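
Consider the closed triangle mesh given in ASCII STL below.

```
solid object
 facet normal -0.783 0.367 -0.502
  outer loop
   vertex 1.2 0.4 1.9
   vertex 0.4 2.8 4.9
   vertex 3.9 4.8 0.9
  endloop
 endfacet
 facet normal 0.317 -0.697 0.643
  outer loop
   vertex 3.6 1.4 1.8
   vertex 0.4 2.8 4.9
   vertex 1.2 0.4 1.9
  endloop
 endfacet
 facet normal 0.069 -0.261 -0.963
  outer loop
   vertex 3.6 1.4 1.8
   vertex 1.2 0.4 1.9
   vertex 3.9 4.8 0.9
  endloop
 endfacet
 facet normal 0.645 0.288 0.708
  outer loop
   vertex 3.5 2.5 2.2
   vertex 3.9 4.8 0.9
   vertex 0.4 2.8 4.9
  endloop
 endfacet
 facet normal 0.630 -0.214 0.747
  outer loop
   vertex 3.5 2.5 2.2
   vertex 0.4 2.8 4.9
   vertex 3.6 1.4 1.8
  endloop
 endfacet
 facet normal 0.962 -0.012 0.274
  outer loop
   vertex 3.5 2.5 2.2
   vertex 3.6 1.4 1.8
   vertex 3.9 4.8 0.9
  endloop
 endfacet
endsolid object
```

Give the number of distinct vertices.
5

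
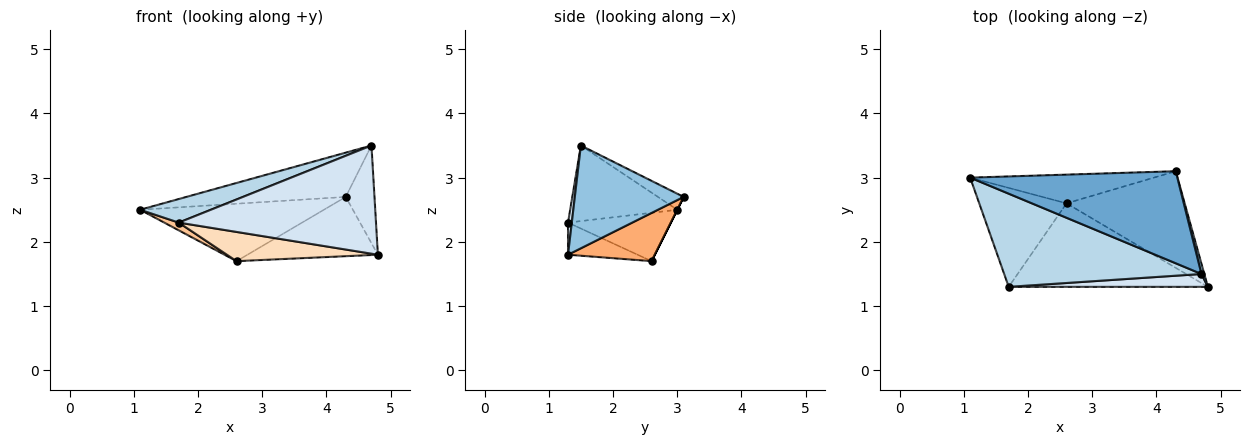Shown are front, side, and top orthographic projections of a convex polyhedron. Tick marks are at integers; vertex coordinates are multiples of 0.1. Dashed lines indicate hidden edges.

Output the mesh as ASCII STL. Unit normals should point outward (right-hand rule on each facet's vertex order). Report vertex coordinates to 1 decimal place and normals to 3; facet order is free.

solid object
 facet normal -0.070 0.432 0.899
  outer loop
   vertex 4.7 1.5 3.5
   vertex 4.3 3.1 2.7
   vertex 1.1 3.0 2.5
  endloop
 endfacet
 facet normal 0.967 0.255 0.027
  outer loop
   vertex 4.7 1.5 3.5
   vertex 4.8 1.3 1.8
   vertex 4.3 3.1 2.7
  endloop
 endfacet
 facet normal -0.348 -0.230 0.909
  outer loop
   vertex 1.7 1.3 2.3
   vertex 4.7 1.5 3.5
   vertex 1.1 3.0 2.5
  endloop
 endfacet
 facet normal 0.019 -0.993 0.118
  outer loop
   vertex 1.7 1.3 2.3
   vertex 4.8 1.3 1.8
   vertex 4.7 1.5 3.5
  endloop
 endfacet
 facet normal 0.000 0.894 -0.447
  outer loop
   vertex 2.6 2.6 1.7
   vertex 1.1 3.0 2.5
   vertex 4.3 3.1 2.7
  endloop
 endfacet
 facet normal 0.328 0.494 -0.805
  outer loop
   vertex 2.6 2.6 1.7
   vertex 4.3 3.1 2.7
   vertex 4.8 1.3 1.8
  endloop
 endfacet
 facet normal -0.484 -0.068 -0.873
  outer loop
   vertex 2.6 2.6 1.7
   vertex 1.7 1.3 2.3
   vertex 1.1 3.0 2.5
  endloop
 endfacet
 facet normal -0.151 -0.326 -0.933
  outer loop
   vertex 2.6 2.6 1.7
   vertex 4.8 1.3 1.8
   vertex 1.7 1.3 2.3
  endloop
 endfacet
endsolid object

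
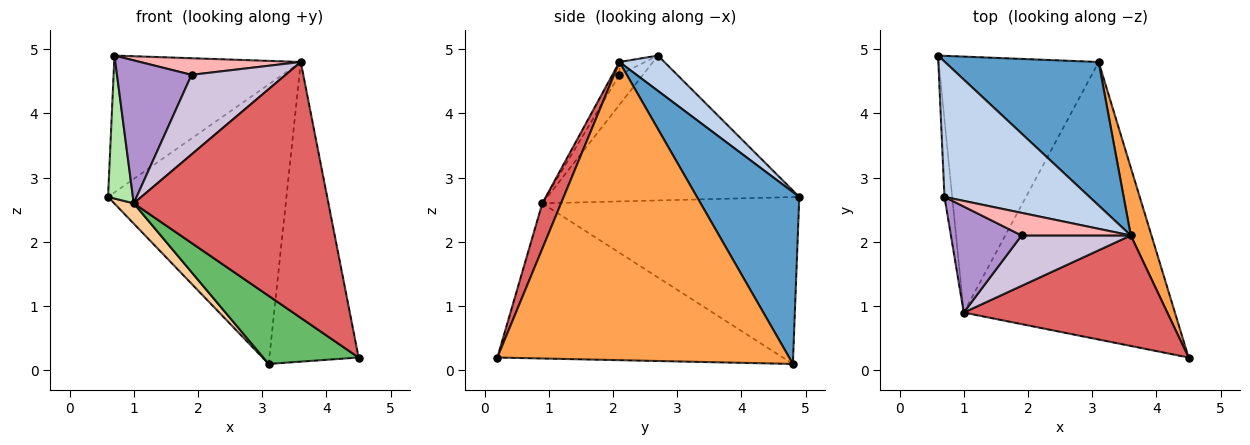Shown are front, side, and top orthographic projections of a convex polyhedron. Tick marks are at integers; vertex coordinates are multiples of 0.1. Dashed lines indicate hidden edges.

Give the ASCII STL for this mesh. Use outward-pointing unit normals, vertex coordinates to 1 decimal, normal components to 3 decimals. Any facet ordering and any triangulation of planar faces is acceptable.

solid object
 facet normal 0.455 0.792 0.407
  outer loop
   vertex 3.6 2.1 4.8
   vertex 3.1 4.8 0.1
   vertex 0.6 4.9 2.7
  endloop
 endfacet
 facet normal 0.169 0.701 0.693
  outer loop
   vertex 3.6 2.1 4.8
   vertex 0.6 4.9 2.7
   vertex 0.7 2.7 4.9
  endloop
 endfacet
 facet normal 0.954 0.292 0.066
  outer loop
   vertex 3.6 2.1 4.8
   vertex 4.5 0.2 0.2
   vertex 3.1 4.8 0.1
  endloop
 endfacet
 facet normal -0.721 -0.055 -0.691
  outer loop
   vertex 1.0 0.9 2.6
   vertex 0.6 4.9 2.7
   vertex 3.1 4.8 0.1
  endloop
 endfacet
 facet normal -0.581 -0.194 -0.791
  outer loop
   vertex 1.0 0.9 2.6
   vertex 3.1 4.8 0.1
   vertex 4.5 0.2 0.2
  endloop
 endfacet
 facet normal -0.994 -0.098 -0.053
  outer loop
   vertex 1.0 0.9 2.6
   vertex 0.7 2.7 4.9
   vertex 0.6 4.9 2.7
  endloop
 endfacet
 facet normal 0.088 -0.914 0.395
  outer loop
   vertex 1.0 0.9 2.6
   vertex 4.5 0.2 0.2
   vertex 3.6 2.1 4.8
  endloop
 endfacet
 facet normal -0.094 -0.590 0.802
  outer loop
   vertex 1.9 2.1 4.6
   vertex 3.6 2.1 4.8
   vertex 0.7 2.7 4.9
  endloop
 endfacet
 facet normal -0.245 -0.779 0.578
  outer loop
   vertex 1.9 2.1 4.6
   vertex 0.7 2.7 4.9
   vertex 1.0 0.9 2.6
  endloop
 endfacet
 facet normal -0.063 -0.843 0.534
  outer loop
   vertex 1.9 2.1 4.6
   vertex 1.0 0.9 2.6
   vertex 3.6 2.1 4.8
  endloop
 endfacet
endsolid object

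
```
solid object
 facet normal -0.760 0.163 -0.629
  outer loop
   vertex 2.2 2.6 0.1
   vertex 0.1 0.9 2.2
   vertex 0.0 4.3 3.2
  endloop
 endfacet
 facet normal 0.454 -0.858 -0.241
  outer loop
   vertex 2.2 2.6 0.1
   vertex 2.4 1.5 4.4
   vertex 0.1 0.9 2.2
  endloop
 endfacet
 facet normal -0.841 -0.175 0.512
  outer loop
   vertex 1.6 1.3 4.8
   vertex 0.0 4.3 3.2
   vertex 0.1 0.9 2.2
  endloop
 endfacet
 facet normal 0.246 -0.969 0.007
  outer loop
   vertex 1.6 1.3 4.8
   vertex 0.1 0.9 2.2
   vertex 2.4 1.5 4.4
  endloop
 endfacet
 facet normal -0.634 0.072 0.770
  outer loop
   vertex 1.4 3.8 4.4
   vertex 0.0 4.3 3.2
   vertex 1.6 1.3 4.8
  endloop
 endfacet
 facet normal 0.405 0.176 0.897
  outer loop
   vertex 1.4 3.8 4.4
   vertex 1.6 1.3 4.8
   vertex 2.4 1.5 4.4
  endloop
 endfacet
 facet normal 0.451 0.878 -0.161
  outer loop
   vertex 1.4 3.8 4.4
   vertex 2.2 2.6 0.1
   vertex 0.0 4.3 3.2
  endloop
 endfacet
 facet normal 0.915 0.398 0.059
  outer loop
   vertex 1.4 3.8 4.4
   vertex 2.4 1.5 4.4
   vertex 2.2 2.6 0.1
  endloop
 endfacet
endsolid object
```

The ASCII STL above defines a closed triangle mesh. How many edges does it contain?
12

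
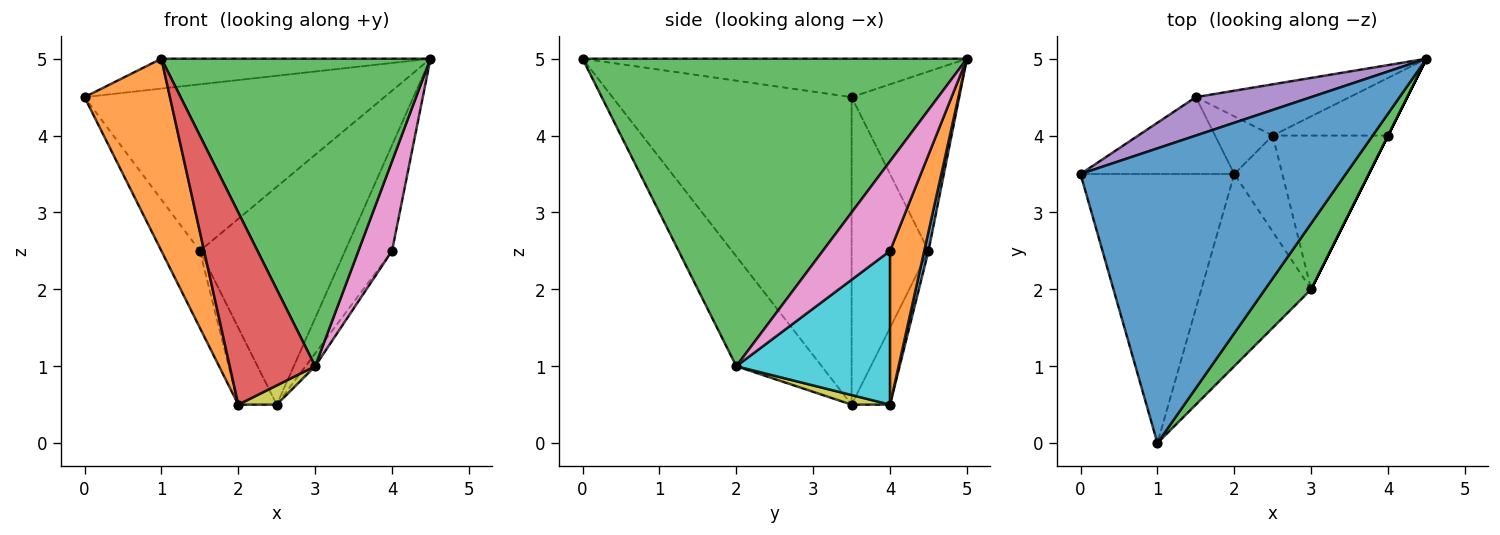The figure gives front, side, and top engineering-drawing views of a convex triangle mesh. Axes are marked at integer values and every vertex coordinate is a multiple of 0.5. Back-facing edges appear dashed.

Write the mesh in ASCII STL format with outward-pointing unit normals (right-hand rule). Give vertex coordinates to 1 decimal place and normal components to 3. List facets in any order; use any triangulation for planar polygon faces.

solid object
 facet normal -0.143 0.100 0.985
  outer loop
   vertex 1.0 0.0 5.0
   vertex 4.5 5.0 5.0
   vertex 0.0 3.5 4.5
  endloop
 endfacet
 facet normal -0.852 -0.304 -0.426
  outer loop
   vertex 2.0 3.5 0.5
   vertex 1.0 0.0 5.0
   vertex 0.0 3.5 4.5
  endloop
 endfacet
 facet normal 0.813 -0.569 0.122
  outer loop
   vertex 3.0 2.0 1.0
   vertex 4.5 5.0 5.0
   vertex 1.0 0.0 5.0
  endloop
 endfacet
 facet normal -0.577 -0.577 -0.577
  outer loop
   vertex 3.0 2.0 1.0
   vertex 1.0 0.0 5.0
   vertex 2.0 3.5 0.5
  endloop
 endfacet
 facet normal -0.330 0.920 0.212
  outer loop
   vertex 1.5 4.5 2.5
   vertex 0.0 3.5 4.5
   vertex 4.5 5.0 5.0
  endloop
 endfacet
 facet normal -0.816 0.408 -0.408
  outer loop
   vertex 1.5 4.5 2.5
   vertex 2.0 3.5 0.5
   vertex 0.0 3.5 4.5
  endloop
 endfacet
 facet normal 0.894 -0.447 0.000
  outer loop
   vertex 4.0 4.0 2.5
   vertex 4.5 5.0 5.0
   vertex 3.0 2.0 1.0
  endloop
 endfacet
 facet normal -0.625 0.625 -0.469
  outer loop
   vertex 2.5 4.0 0.5
   vertex 2.0 3.5 0.5
   vertex 1.5 4.5 2.5
  endloop
 endfacet
 facet normal 0.192 -0.192 -0.962
  outer loop
   vertex 2.5 4.0 0.5
   vertex 3.0 2.0 1.0
   vertex 2.0 3.5 0.5
  endloop
 endfacet
 facet normal 0.799 0.050 -0.599
  outer loop
   vertex 2.5 4.0 0.5
   vertex 4.0 4.0 2.5
   vertex 3.0 2.0 1.0
  endloop
 endfacet
 facet normal 0.029 0.973 -0.229
  outer loop
   vertex 2.5 4.0 0.5
   vertex 1.5 4.5 2.5
   vertex 4.5 5.0 5.0
  endloop
 endfacet
 facet normal 0.538 0.740 -0.404
  outer loop
   vertex 2.5 4.0 0.5
   vertex 4.5 5.0 5.0
   vertex 4.0 4.0 2.5
  endloop
 endfacet
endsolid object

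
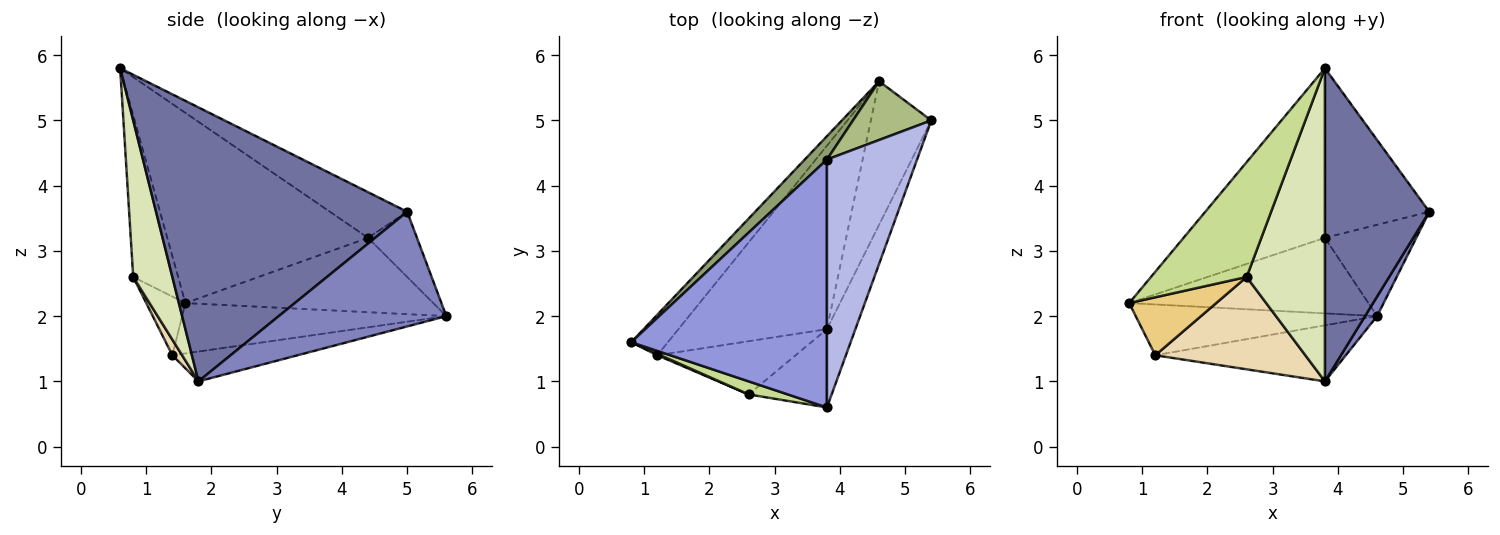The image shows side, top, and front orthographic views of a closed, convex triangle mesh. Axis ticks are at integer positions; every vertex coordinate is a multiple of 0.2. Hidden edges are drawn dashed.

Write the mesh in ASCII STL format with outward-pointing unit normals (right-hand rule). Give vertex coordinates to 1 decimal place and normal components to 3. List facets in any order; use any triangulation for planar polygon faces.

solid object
 facet normal 0.919 -0.382 -0.096
  outer loop
   vertex 3.8 1.8 1.0
   vertex 5.4 5.0 3.6
   vertex 3.8 0.6 5.8
  endloop
 endfacet
 facet normal 0.883 -0.063 -0.465
  outer loop
   vertex 4.6 5.6 2.0
   vertex 5.4 5.0 3.6
   vertex 3.8 1.8 1.0
  endloop
 endfacet
 facet normal -0.626 0.440 0.644
  outer loop
   vertex 3.8 4.4 3.2
   vertex 0.8 1.6 2.2
   vertex 3.8 0.6 5.8
  endloop
 endfacet
 facet normal -0.386 0.521 0.761
  outer loop
   vertex 3.8 4.4 3.2
   vertex 3.8 0.6 5.8
   vertex 5.4 5.0 3.6
  endloop
 endfacet
 facet normal -0.704 0.679 0.210
  outer loop
   vertex 3.8 4.4 3.2
   vertex 4.6 5.6 2.0
   vertex 0.8 1.6 2.2
  endloop
 endfacet
 facet normal -0.411 0.767 0.493
  outer loop
   vertex 3.8 4.4 3.2
   vertex 5.4 5.0 3.6
   vertex 4.6 5.6 2.0
  endloop
 endfacet
 facet normal -0.423 -0.900 0.102
  outer loop
   vertex 2.6 0.8 2.6
   vertex 3.8 0.6 5.8
   vertex 0.8 1.6 2.2
  endloop
 endfacet
 facet normal 0.436 -0.873 -0.218
  outer loop
   vertex 2.6 0.8 2.6
   vertex 3.8 1.8 1.0
   vertex 3.8 0.6 5.8
  endloop
 endfacet
 facet normal -0.650 0.594 -0.474
  outer loop
   vertex 1.2 1.4 1.4
   vertex 0.8 1.6 2.2
   vertex 4.6 5.6 2.0
  endloop
 endfacet
 facet normal -0.189 0.287 -0.939
  outer loop
   vertex 1.2 1.4 1.4
   vertex 4.6 5.6 2.0
   vertex 3.8 1.8 1.0
  endloop
 endfacet
 facet normal -0.410 -0.912 0.023
  outer loop
   vertex 1.2 1.4 1.4
   vertex 2.6 0.8 2.6
   vertex 0.8 1.6 2.2
  endloop
 endfacet
 facet normal 0.056 -0.865 -0.498
  outer loop
   vertex 1.2 1.4 1.4
   vertex 3.8 1.8 1.0
   vertex 2.6 0.8 2.6
  endloop
 endfacet
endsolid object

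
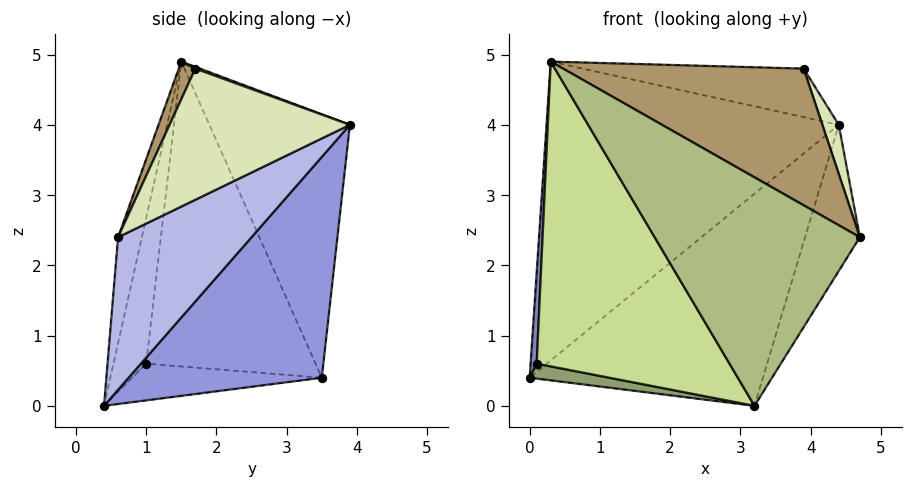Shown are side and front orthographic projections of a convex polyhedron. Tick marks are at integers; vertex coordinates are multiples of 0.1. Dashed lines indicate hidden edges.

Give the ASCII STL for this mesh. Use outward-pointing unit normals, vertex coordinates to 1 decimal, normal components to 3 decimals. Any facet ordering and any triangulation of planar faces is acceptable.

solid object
 facet normal -0.398 0.828 0.395
  outer loop
   vertex 0.3 1.5 4.9
   vertex 4.4 3.9 4.0
   vertex 0.0 3.5 0.4
  endloop
 endfacet
 facet normal -0.998 -0.036 0.051
  outer loop
   vertex 0.1 1.0 0.6
   vertex 0.3 1.5 4.9
   vertex 0.0 3.5 0.4
  endloop
 endfacet
 facet normal 0.482 0.582 -0.654
  outer loop
   vertex 3.2 0.4 0.0
   vertex 0.0 3.5 0.4
   vertex 4.4 3.9 4.0
  endloop
 endfacet
 facet normal 0.790 0.324 -0.521
  outer loop
   vertex 3.2 0.4 0.0
   vertex 4.4 3.9 4.0
   vertex 4.7 0.6 2.4
  endloop
 endfacet
 facet normal -0.205 -0.086 -0.975
  outer loop
   vertex 3.2 0.4 0.0
   vertex 0.1 1.0 0.6
   vertex 0.0 3.5 0.4
  endloop
 endfacet
 facet normal -0.114 -0.982 0.153
  outer loop
   vertex 3.2 0.4 0.0
   vertex 4.7 0.6 2.4
   vertex 0.3 1.5 4.9
  endloop
 endfacet
 facet normal -0.166 -0.979 0.122
  outer loop
   vertex 3.2 0.4 0.0
   vertex 0.3 1.5 4.9
   vertex 0.1 1.0 0.6
  endloop
 endfacet
 facet normal 0.933 -0.085 0.350
  outer loop
   vertex 3.9 1.7 4.8
   vertex 4.7 0.6 2.4
   vertex 4.4 3.9 4.0
  endloop
 endfacet
 facet normal 0.062 -0.899 0.433
  outer loop
   vertex 3.9 1.7 4.8
   vertex 0.3 1.5 4.9
   vertex 4.7 0.6 2.4
  endloop
 endfacet
 facet normal 0.007 0.340 0.940
  outer loop
   vertex 3.9 1.7 4.8
   vertex 4.4 3.9 4.0
   vertex 0.3 1.5 4.9
  endloop
 endfacet
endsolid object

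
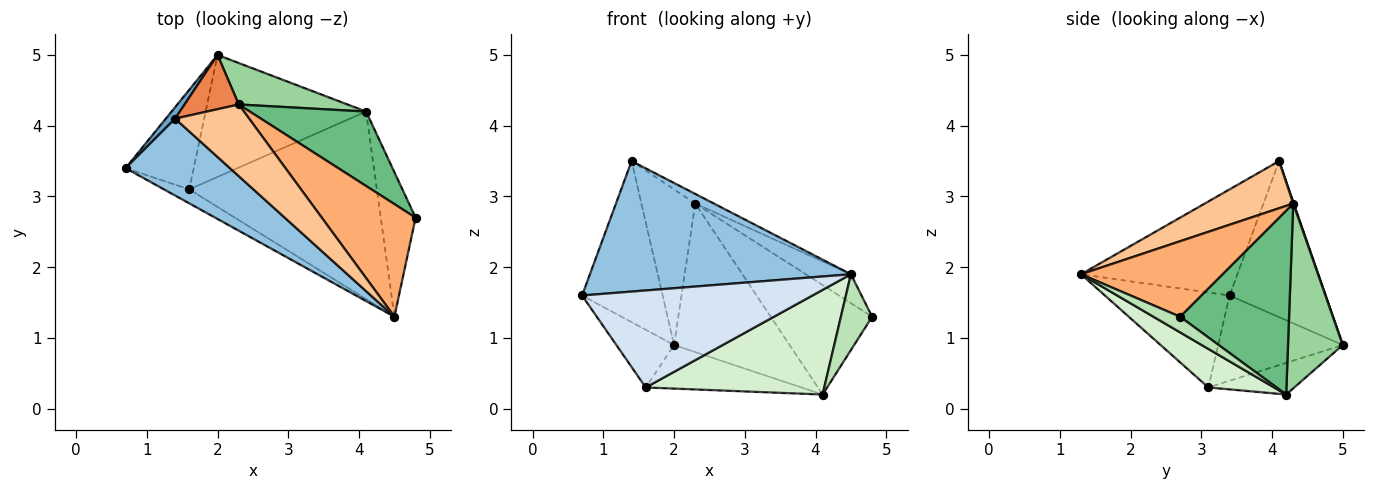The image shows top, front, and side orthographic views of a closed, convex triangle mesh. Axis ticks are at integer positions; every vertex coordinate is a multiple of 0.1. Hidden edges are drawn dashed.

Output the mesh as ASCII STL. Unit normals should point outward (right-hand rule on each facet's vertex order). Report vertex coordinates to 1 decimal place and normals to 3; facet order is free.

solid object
 facet normal -0.765 0.642 0.046
  outer loop
   vertex 1.4 4.1 3.5
   vertex 2.0 5.0 0.9
   vertex 0.7 3.4 1.6
  endloop
 endfacet
 facet normal -0.459 -0.766 0.451
  outer loop
   vertex 4.5 1.3 1.9
   vertex 1.4 4.1 3.5
   vertex 0.7 3.4 1.6
  endloop
 endfacet
 facet normal -0.735 0.340 -0.587
  outer loop
   vertex 1.6 3.1 0.3
   vertex 0.7 3.4 1.6
   vertex 2.0 5.0 0.9
  endloop
 endfacet
 facet normal -0.472 -0.872 -0.126
  outer loop
   vertex 1.6 3.1 0.3
   vertex 4.5 1.3 1.9
   vertex 0.7 3.4 1.6
  endloop
 endfacet
 facet normal 0.010 0.944 0.329
  outer loop
   vertex 2.3 4.3 2.9
   vertex 2.0 5.0 0.9
   vertex 1.4 4.1 3.5
  endloop
 endfacet
 facet normal 0.614 0.196 0.764
  outer loop
   vertex 2.3 4.3 2.9
   vertex 4.5 1.3 1.9
   vertex 4.8 2.7 1.3
  endloop
 endfacet
 facet normal 0.534 0.112 0.838
  outer loop
   vertex 2.3 4.3 2.9
   vertex 1.4 4.1 3.5
   vertex 4.5 1.3 1.9
  endloop
 endfacet
 facet normal -0.183 0.331 -0.926
  outer loop
   vertex 4.1 4.2 0.2
   vertex 1.6 3.1 0.3
   vertex 2.0 5.0 0.9
  endloop
 endfacet
 facet normal 0.664 0.618 0.420
  outer loop
   vertex 4.1 4.2 0.2
   vertex 2.3 4.3 2.9
   vertex 4.8 2.7 1.3
  endloop
 endfacet
 facet normal 0.415 0.876 0.244
  outer loop
   vertex 4.1 4.2 0.2
   vertex 2.0 5.0 0.9
   vertex 2.3 4.3 2.9
  endloop
 endfacet
 facet normal 0.368 -0.432 -0.823
  outer loop
   vertex 4.1 4.2 0.2
   vertex 4.8 2.7 1.3
   vertex 4.5 1.3 1.9
  endloop
 endfacet
 facet normal 0.177 -0.480 -0.860
  outer loop
   vertex 4.1 4.2 0.2
   vertex 4.5 1.3 1.9
   vertex 1.6 3.1 0.3
  endloop
 endfacet
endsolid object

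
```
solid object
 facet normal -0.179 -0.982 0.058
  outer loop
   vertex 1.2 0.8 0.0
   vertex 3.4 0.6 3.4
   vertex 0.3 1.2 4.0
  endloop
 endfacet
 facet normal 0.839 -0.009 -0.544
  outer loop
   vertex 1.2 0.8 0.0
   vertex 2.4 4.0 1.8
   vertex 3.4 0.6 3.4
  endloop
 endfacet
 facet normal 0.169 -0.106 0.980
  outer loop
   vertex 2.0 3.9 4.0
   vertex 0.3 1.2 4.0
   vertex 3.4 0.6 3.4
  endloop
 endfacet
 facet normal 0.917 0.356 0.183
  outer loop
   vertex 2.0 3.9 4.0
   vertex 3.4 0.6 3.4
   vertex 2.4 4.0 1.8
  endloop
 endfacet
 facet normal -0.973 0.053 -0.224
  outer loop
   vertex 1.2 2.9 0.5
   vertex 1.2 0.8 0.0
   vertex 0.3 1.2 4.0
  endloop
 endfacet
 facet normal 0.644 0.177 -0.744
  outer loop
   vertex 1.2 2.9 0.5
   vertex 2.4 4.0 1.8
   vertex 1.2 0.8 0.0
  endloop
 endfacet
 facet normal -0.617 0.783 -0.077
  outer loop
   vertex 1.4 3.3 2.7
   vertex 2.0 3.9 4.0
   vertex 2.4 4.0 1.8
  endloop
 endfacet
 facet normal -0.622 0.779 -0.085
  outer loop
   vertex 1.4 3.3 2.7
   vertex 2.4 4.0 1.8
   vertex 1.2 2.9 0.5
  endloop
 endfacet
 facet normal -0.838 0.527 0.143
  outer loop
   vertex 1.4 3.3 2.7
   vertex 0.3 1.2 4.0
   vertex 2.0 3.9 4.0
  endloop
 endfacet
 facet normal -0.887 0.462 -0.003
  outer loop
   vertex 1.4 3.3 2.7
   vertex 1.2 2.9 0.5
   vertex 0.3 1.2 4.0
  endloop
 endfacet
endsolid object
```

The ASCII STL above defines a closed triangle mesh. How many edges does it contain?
15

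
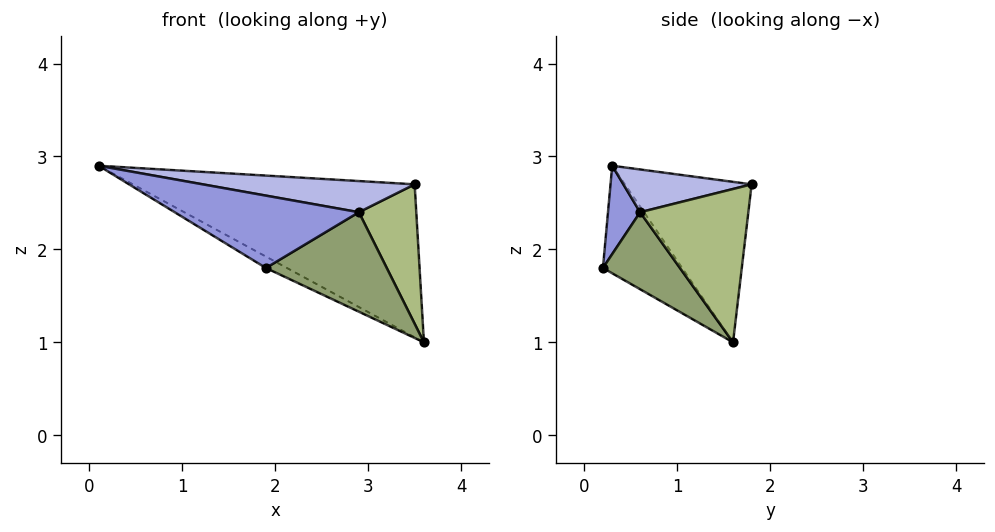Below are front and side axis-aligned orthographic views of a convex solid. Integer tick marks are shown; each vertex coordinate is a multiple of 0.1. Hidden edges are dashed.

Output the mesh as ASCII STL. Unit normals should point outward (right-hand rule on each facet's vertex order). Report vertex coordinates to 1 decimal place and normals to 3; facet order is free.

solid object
 facet normal -0.511 0.136 -0.849
  outer loop
   vertex 1.9 0.2 1.8
   vertex 0.1 0.3 2.9
   vertex 3.6 1.6 1.0
  endloop
 endfacet
 facet normal -0.407 0.904 -0.130
  outer loop
   vertex 3.5 1.8 2.7
   vertex 3.6 1.6 1.0
   vertex 0.1 0.3 2.9
  endloop
 endfacet
 facet normal 0.161 -0.924 0.347
  outer loop
   vertex 2.9 0.6 2.4
   vertex 0.1 0.3 2.9
   vertex 1.9 0.2 1.8
  endloop
 endfacet
 facet normal 0.200 -0.331 0.922
  outer loop
   vertex 2.9 0.6 2.4
   vertex 3.5 1.8 2.7
   vertex 0.1 0.3 2.9
  endloop
 endfacet
 facet normal 0.510 -0.800 -0.316
  outer loop
   vertex 2.9 0.6 2.4
   vertex 1.9 0.2 1.8
   vertex 3.6 1.6 1.0
  endloop
 endfacet
 facet normal 0.878 -0.466 0.106
  outer loop
   vertex 2.9 0.6 2.4
   vertex 3.6 1.6 1.0
   vertex 3.5 1.8 2.7
  endloop
 endfacet
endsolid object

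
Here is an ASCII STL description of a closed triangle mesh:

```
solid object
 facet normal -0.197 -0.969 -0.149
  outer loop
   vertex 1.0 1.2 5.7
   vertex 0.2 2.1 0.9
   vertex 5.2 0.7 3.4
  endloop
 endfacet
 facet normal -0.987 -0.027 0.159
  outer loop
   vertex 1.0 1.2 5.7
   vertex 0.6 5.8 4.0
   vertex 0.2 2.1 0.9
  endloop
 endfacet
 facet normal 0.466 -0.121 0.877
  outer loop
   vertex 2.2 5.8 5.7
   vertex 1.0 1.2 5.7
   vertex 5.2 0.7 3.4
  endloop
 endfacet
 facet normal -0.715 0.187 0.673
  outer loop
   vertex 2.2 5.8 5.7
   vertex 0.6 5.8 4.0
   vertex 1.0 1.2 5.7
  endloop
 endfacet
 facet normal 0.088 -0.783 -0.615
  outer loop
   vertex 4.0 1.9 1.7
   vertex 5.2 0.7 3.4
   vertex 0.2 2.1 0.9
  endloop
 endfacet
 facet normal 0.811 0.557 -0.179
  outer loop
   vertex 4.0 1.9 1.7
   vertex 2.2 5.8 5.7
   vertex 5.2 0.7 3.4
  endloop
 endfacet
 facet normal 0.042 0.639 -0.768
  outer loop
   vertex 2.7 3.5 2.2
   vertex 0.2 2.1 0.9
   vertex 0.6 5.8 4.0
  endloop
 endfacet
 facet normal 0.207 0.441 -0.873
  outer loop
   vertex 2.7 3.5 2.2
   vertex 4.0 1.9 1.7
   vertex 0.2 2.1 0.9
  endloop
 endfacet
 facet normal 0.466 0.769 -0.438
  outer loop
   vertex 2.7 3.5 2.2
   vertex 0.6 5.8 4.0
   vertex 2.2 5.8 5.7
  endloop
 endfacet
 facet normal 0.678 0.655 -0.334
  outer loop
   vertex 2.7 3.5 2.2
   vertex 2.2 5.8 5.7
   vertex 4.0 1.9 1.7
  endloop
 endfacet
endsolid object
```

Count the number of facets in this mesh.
10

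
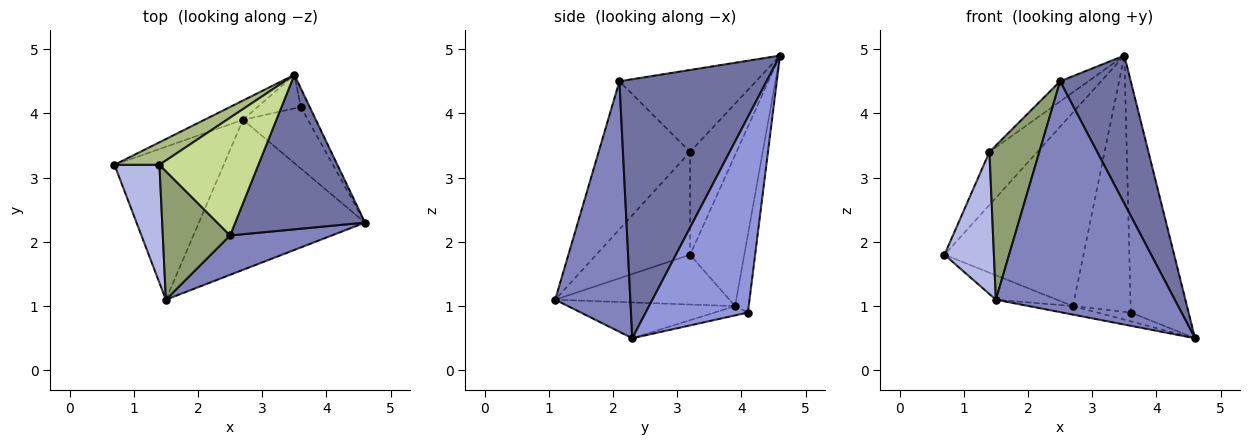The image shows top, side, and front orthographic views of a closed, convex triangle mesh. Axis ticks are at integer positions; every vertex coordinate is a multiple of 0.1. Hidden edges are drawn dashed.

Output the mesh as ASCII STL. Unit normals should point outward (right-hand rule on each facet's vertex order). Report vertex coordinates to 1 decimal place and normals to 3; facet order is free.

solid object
 facet normal 0.822 -0.394 0.412
  outer loop
   vertex 2.5 2.1 4.5
   vertex 4.6 2.3 0.5
   vertex 3.5 4.6 4.9
  endloop
 endfacet
 facet normal 0.383 -0.911 0.155
  outer loop
   vertex 2.5 2.1 4.5
   vertex 1.5 1.1 1.1
   vertex 4.6 2.3 0.5
  endloop
 endfacet
 facet normal 0.870 0.492 -0.040
  outer loop
   vertex 3.6 4.1 0.9
   vertex 3.5 4.6 4.9
   vertex 4.6 2.3 0.5
  endloop
 endfacet
 facet normal -0.825 -0.435 0.361
  outer loop
   vertex 1.4 3.2 3.4
   vertex 0.7 3.2 1.8
   vertex 1.5 1.1 1.1
  endloop
 endfacet
 facet normal -0.815 -0.445 0.371
  outer loop
   vertex 1.4 3.2 3.4
   vertex 1.5 1.1 1.1
   vertex 2.5 2.1 4.5
  endloop
 endfacet
 facet normal -0.666 0.687 0.291
  outer loop
   vertex 1.4 3.2 3.4
   vertex 3.5 4.6 4.9
   vertex 0.7 3.2 1.8
  endloop
 endfacet
 facet normal -0.633 0.131 0.763
  outer loop
   vertex 1.4 3.2 3.4
   vertex 2.5 2.1 4.5
   vertex 3.5 4.6 4.9
  endloop
 endfacet
 facet normal -0.210 0.055 -0.976
  outer loop
   vertex 2.7 3.9 1.0
   vertex 4.6 2.3 0.5
   vertex 1.5 1.1 1.1
  endloop
 endfacet
 facet normal -0.140 0.140 -0.980
  outer loop
   vertex 2.7 3.9 1.0
   vertex 3.6 4.1 0.9
   vertex 4.6 2.3 0.5
  endloop
 endfacet
 facet normal -0.411 0.144 -0.900
  outer loop
   vertex 2.7 3.9 1.0
   vertex 1.5 1.1 1.1
   vertex 0.7 3.2 1.8
  endloop
 endfacet
 facet normal -0.362 0.928 -0.092
  outer loop
   vertex 2.7 3.9 1.0
   vertex 0.7 3.2 1.8
   vertex 3.5 4.6 4.9
  endloop
 endfacet
 facet normal -0.229 0.965 -0.126
  outer loop
   vertex 2.7 3.9 1.0
   vertex 3.5 4.6 4.9
   vertex 3.6 4.1 0.9
  endloop
 endfacet
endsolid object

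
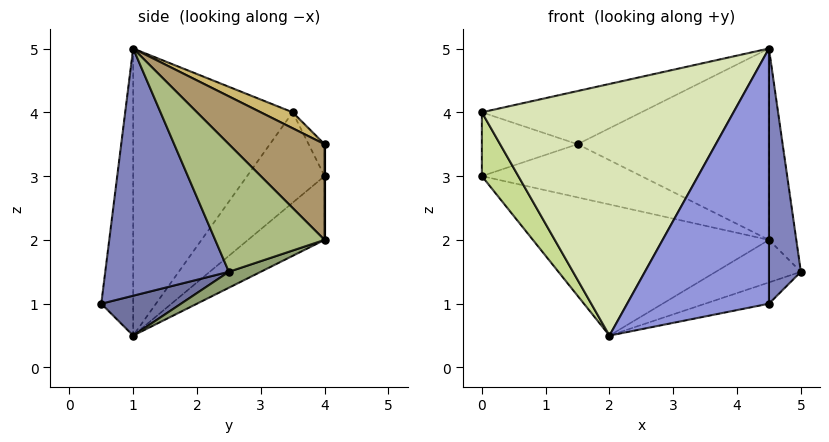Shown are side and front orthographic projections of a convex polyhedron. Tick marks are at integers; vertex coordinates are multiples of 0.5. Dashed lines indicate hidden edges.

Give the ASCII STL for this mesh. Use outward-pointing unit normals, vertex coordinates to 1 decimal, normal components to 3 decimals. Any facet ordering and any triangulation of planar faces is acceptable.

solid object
 facet normal 0.228 0.182 -0.957
  outer loop
   vertex 4.5 0.5 1.0
   vertex 2.0 1.0 0.5
   vertex 5.0 2.5 1.5
  endloop
 endfacet
 facet normal 0.968 -0.250 0.031
  outer loop
   vertex 4.5 0.5 1.0
   vertex 5.0 2.5 1.5
   vertex 4.5 1.0 5.0
  endloop
 endfacet
 facet normal -0.218 -0.968 0.121
  outer loop
   vertex 4.5 0.5 1.0
   vertex 4.5 1.0 5.0
   vertex 2.0 1.0 0.5
  endloop
 endfacet
 facet normal -0.180 0.556 -0.811
  outer loop
   vertex 4.5 4.0 2.0
   vertex 2.0 1.0 0.5
   vertex 0.0 4.0 3.0
  endloop
 endfacet
 facet normal 0.132 0.353 -0.926
  outer loop
   vertex 4.5 4.0 2.0
   vertex 5.0 2.5 1.5
   vertex 2.0 1.0 0.5
  endloop
 endfacet
 facet normal 0.943 0.236 0.236
  outer loop
   vertex 4.5 4.0 2.0
   vertex 4.5 1.0 5.0
   vertex 5.0 2.5 1.5
  endloop
 endfacet
 facet normal -0.885 -0.416 -0.208
  outer loop
   vertex 0.0 3.5 4.0
   vertex 0.0 4.0 3.0
   vertex 2.0 1.0 0.5
  endloop
 endfacet
 facet normal -0.513 -0.810 0.285
  outer loop
   vertex 0.0 3.5 4.0
   vertex 2.0 1.0 0.5
   vertex 4.5 1.0 5.0
  endloop
 endfacet
 facet normal 0.333 0.667 0.667
  outer loop
   vertex 1.5 4.0 3.5
   vertex 4.5 1.0 5.0
   vertex 4.5 4.0 2.0
  endloop
 endfacet
 facet normal 0.105 0.527 0.843
  outer loop
   vertex 1.5 4.0 3.5
   vertex 0.0 3.5 4.0
   vertex 4.5 1.0 5.0
  endloop
 endfacet
 facet normal 0.000 1.000 0.000
  outer loop
   vertex 1.5 4.0 3.5
   vertex 4.5 4.0 2.0
   vertex 0.0 4.0 3.0
  endloop
 endfacet
 facet normal -0.147 0.885 0.442
  outer loop
   vertex 1.5 4.0 3.5
   vertex 0.0 4.0 3.0
   vertex 0.0 3.5 4.0
  endloop
 endfacet
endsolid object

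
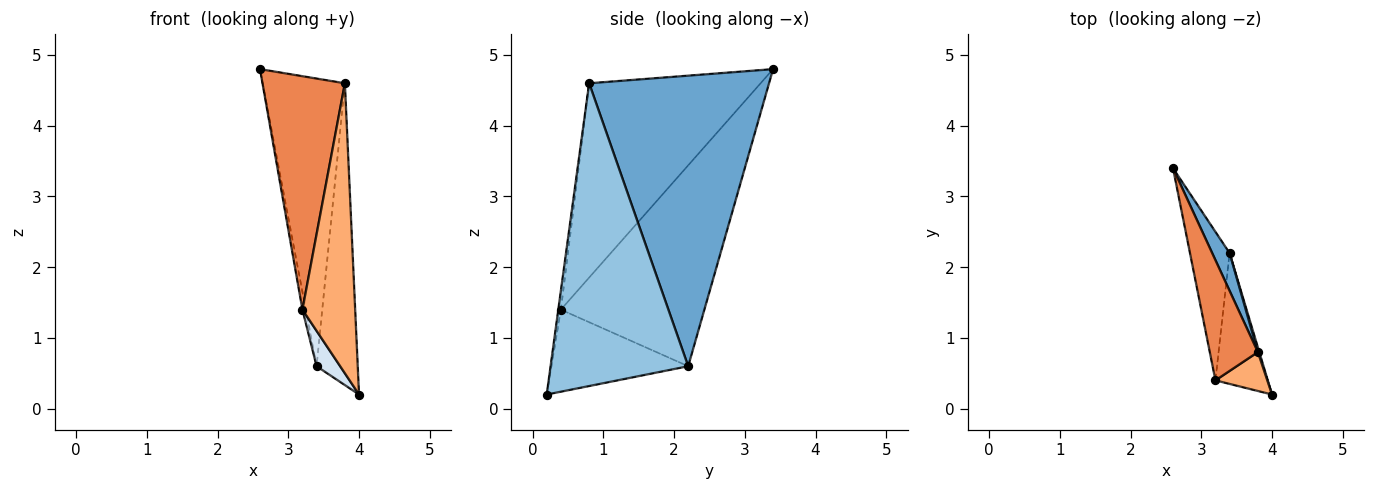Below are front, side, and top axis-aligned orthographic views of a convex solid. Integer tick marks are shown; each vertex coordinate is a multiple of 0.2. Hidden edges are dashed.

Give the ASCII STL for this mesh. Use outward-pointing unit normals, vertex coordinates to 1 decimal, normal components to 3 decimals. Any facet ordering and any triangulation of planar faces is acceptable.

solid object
 facet normal 0.908 0.415 0.054
  outer loop
   vertex 3.8 0.8 4.6
   vertex 3.4 2.2 0.6
   vertex 2.6 3.4 4.8
  endloop
 endfacet
 facet normal 0.958 0.287 0.004
  outer loop
   vertex 3.8 0.8 4.6
   vertex 4.0 0.2 0.2
   vertex 3.4 2.2 0.6
  endloop
 endfacet
 facet normal -0.981 0.023 -0.193
  outer loop
   vertex 3.2 0.4 1.4
   vertex 2.6 3.4 4.8
   vertex 3.4 2.2 0.6
  endloop
 endfacet
 facet normal -0.834 -0.144 -0.532
  outer loop
   vertex 3.2 0.4 1.4
   vertex 3.4 2.2 0.6
   vertex 4.0 0.2 0.2
  endloop
 endfacet
 facet normal -0.880 -0.423 0.218
  outer loop
   vertex 3.2 0.4 1.4
   vertex 3.8 0.8 4.6
   vertex 2.6 3.4 4.8
  endloop
 endfacet
 facet normal -0.048 -0.990 0.133
  outer loop
   vertex 3.2 0.4 1.4
   vertex 4.0 0.2 0.2
   vertex 3.8 0.8 4.6
  endloop
 endfacet
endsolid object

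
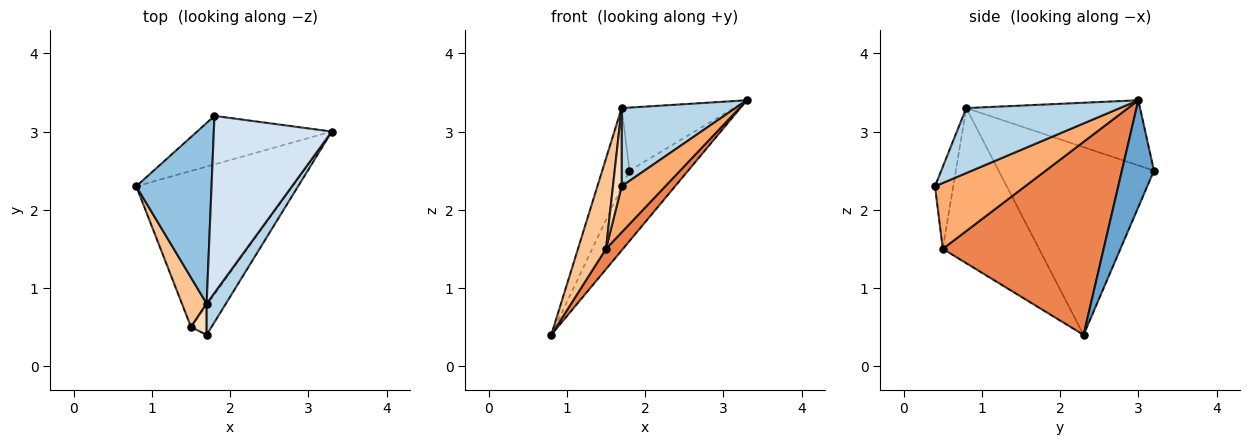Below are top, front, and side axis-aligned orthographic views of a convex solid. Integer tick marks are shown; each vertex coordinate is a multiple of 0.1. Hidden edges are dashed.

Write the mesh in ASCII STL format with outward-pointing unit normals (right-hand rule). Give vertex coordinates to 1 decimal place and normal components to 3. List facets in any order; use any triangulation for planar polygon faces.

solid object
 facet normal 0.411 0.751 -0.517
  outer loop
   vertex 1.8 3.2 2.5
   vertex 3.3 3.0 3.4
   vertex 0.8 2.3 0.4
  endloop
 endfacet
 facet normal -0.916 0.161 0.367
  outer loop
   vertex 1.7 0.8 3.3
   vertex 1.8 3.2 2.5
   vertex 0.8 2.3 0.4
  endloop
 endfacet
 facet normal 0.782 -0.579 0.232
  outer loop
   vertex 1.7 0.8 3.3
   vertex 1.7 0.4 2.3
   vertex 3.3 3.0 3.4
  endloop
 endfacet
 facet normal -0.462 0.298 0.836
  outer loop
   vertex 1.7 0.8 3.3
   vertex 3.3 3.0 3.4
   vertex 1.8 3.2 2.5
  endloop
 endfacet
 facet normal 0.775 -0.082 -0.627
  outer loop
   vertex 1.5 0.5 1.5
   vertex 0.8 2.3 0.4
   vertex 3.3 3.0 3.4
  endloop
 endfacet
 facet normal 0.867 -0.420 -0.269
  outer loop
   vertex 1.5 0.5 1.5
   vertex 3.3 3.0 3.4
   vertex 1.7 0.4 2.3
  endloop
 endfacet
 facet normal -0.949 -0.276 0.152
  outer loop
   vertex 1.5 0.5 1.5
   vertex 1.7 0.8 3.3
   vertex 0.8 2.3 0.4
  endloop
 endfacet
 facet normal -0.890 -0.424 0.169
  outer loop
   vertex 1.5 0.5 1.5
   vertex 1.7 0.4 2.3
   vertex 1.7 0.8 3.3
  endloop
 endfacet
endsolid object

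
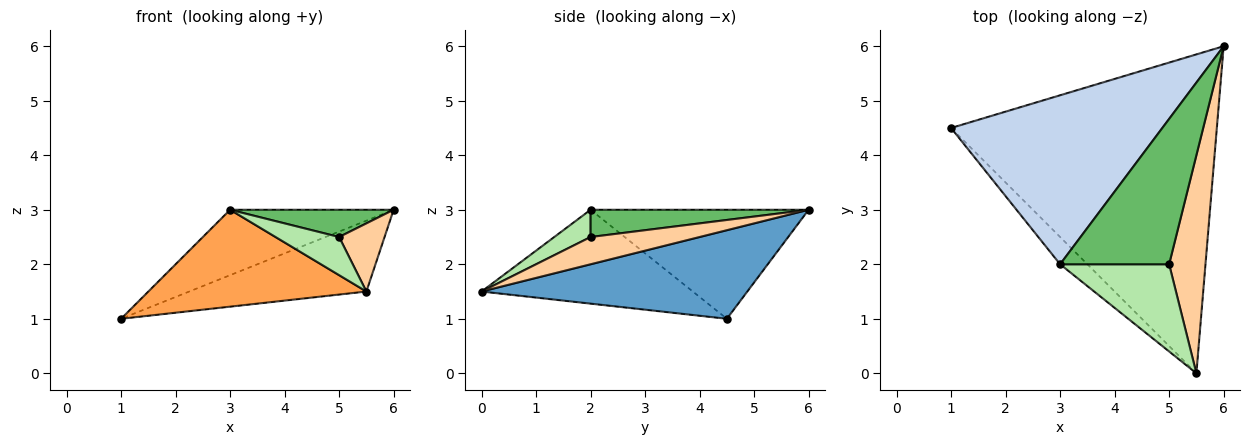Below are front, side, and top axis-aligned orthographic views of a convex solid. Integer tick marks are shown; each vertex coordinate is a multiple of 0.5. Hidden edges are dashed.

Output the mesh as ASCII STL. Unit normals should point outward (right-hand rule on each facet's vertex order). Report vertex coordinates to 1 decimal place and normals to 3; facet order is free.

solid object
 facet normal 0.309 0.206 -0.928
  outer loop
   vertex 5.5 0.0 1.5
   vertex 1.0 4.5 1.0
   vertex 6.0 6.0 3.0
  endloop
 endfacet
 facet normal -0.434 0.325 0.840
  outer loop
   vertex 3.0 2.0 3.0
   vertex 6.0 6.0 3.0
   vertex 1.0 4.5 1.0
  endloop
 endfacet
 facet normal -0.682 -0.704 -0.198
  outer loop
   vertex 3.0 2.0 3.0
   vertex 1.0 4.5 1.0
   vertex 5.5 0.0 1.5
  endloop
 endfacet
 facet normal 0.582 -0.243 0.776
  outer loop
   vertex 5.0 2.0 2.5
   vertex 5.5 0.0 1.5
   vertex 6.0 6.0 3.0
  endloop
 endfacet
 facet normal 0.239 -0.179 0.954
  outer loop
   vertex 5.0 2.0 2.5
   vertex 6.0 6.0 3.0
   vertex 3.0 2.0 3.0
  endloop
 endfacet
 facet normal 0.223 -0.391 0.893
  outer loop
   vertex 5.0 2.0 2.5
   vertex 3.0 2.0 3.0
   vertex 5.5 0.0 1.5
  endloop
 endfacet
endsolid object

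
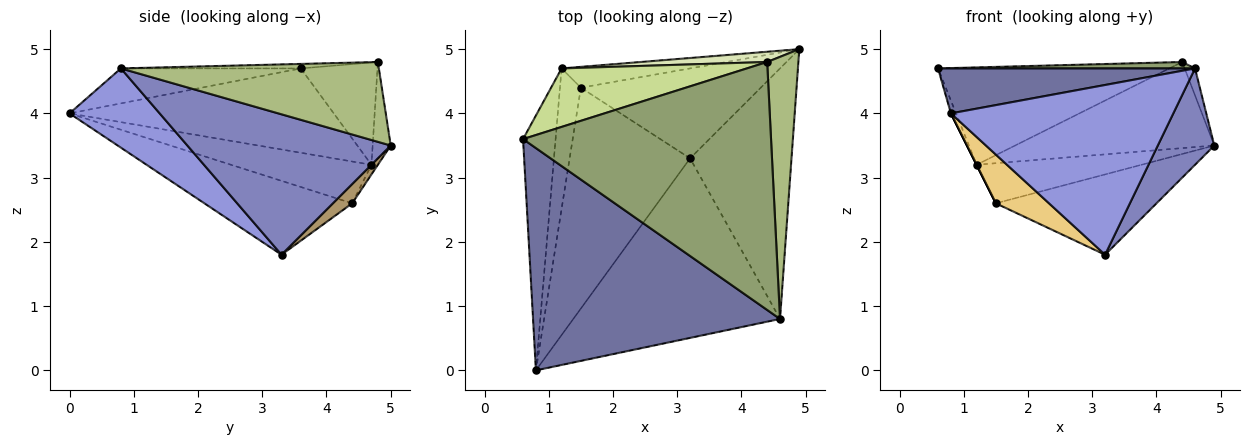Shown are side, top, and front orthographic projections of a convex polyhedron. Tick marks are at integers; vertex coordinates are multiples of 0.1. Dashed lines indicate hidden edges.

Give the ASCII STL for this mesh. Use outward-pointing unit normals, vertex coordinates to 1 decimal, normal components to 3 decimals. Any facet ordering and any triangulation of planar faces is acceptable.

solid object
 facet normal -0.137 -0.196 0.971
  outer loop
   vertex 4.6 0.8 4.7
   vertex 0.6 3.6 4.7
   vertex 0.8 0.0 4.0
  endloop
 endfacet
 facet normal 0.791 -0.220 -0.571
  outer loop
   vertex 4.6 0.8 4.7
   vertex 3.2 3.3 1.8
   vertex 4.9 5.0 3.5
  endloop
 endfacet
 facet normal 0.268 -0.662 -0.700
  outer loop
   vertex 4.6 0.8 4.7
   vertex 0.8 0.0 4.0
   vertex 3.2 3.3 1.8
  endloop
 endfacet
 facet normal -0.933 0.018 -0.360
  outer loop
   vertex 1.2 4.7 3.2
   vertex 0.8 0.0 4.0
   vertex 0.6 3.6 4.7
  endloop
 endfacet
 facet normal -0.018 -0.026 1.000
  outer loop
   vertex 4.4 4.8 4.8
   vertex 0.6 3.6 4.7
   vertex 4.6 0.8 4.7
  endloop
 endfacet
 facet normal 0.931 0.037 0.364
  outer loop
   vertex 4.4 4.8 4.8
   vertex 4.6 0.8 4.7
   vertex 4.9 5.0 3.5
  endloop
 endfacet
 facet normal -0.273 0.825 0.495
  outer loop
   vertex 4.4 4.8 4.8
   vertex 1.2 4.7 3.2
   vertex 0.6 3.6 4.7
  endloop
 endfacet
 facet normal -0.090 0.989 0.118
  outer loop
   vertex 4.4 4.8 4.8
   vertex 4.9 5.0 3.5
   vertex 1.2 4.7 3.2
  endloop
 endfacet
 facet normal 0.080 0.664 -0.744
  outer loop
   vertex 1.5 4.4 2.6
   vertex 4.9 5.0 3.5
   vertex 3.2 3.3 1.8
  endloop
 endfacet
 facet normal -0.035 0.887 -0.461
  outer loop
   vertex 1.5 4.4 2.6
   vertex 1.2 4.7 3.2
   vertex 4.9 5.0 3.5
  endloop
 endfacet
 facet normal -0.514 -0.185 -0.838
  outer loop
   vertex 1.5 4.4 2.6
   vertex 3.2 3.3 1.8
   vertex 0.8 0.0 4.0
  endloop
 endfacet
 facet normal -0.894 0.000 -0.447
  outer loop
   vertex 1.5 4.4 2.6
   vertex 0.8 0.0 4.0
   vertex 1.2 4.7 3.2
  endloop
 endfacet
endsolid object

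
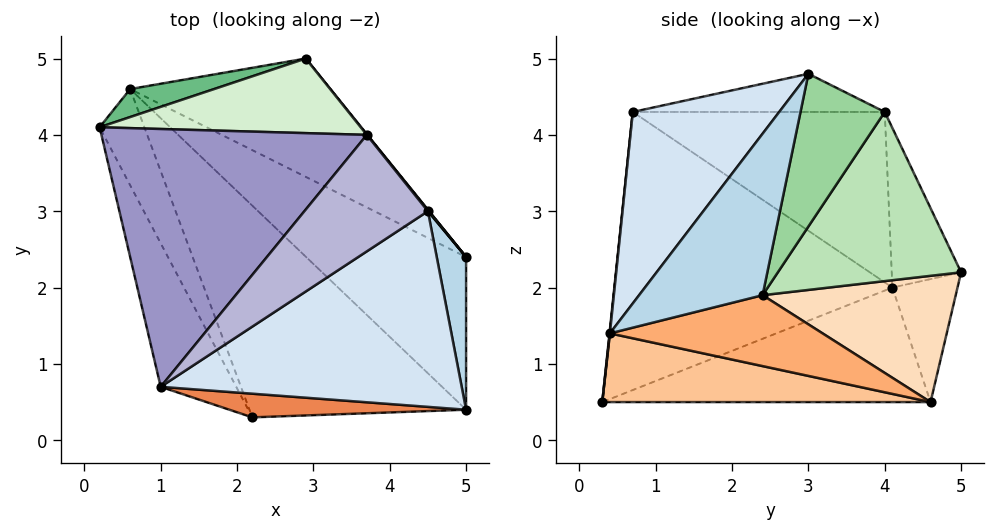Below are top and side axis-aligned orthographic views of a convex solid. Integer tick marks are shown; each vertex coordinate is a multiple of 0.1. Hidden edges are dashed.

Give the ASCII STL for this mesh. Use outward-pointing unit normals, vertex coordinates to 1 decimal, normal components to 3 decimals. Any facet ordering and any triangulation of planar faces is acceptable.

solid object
 facet normal -0.895 -0.375 -0.243
  outer loop
   vertex 1.0 0.7 4.3
   vertex 0.2 4.1 2.0
   vertex 2.2 0.3 0.5
  endloop
 endfacet
 facet normal -0.880 -0.327 -0.344
  outer loop
   vertex 0.6 4.6 0.5
   vertex 2.2 0.3 0.5
   vertex 0.2 4.1 2.0
  endloop
 endfacet
 facet normal 0.983 -0.045 0.179
  outer loop
   vertex 5.0 0.4 1.4
   vertex 5.0 2.4 1.9
   vertex 4.5 3.0 4.8
  endloop
 endfacet
 facet normal 0.379 -0.707 0.597
  outer loop
   vertex 5.0 0.4 1.4
   vertex 4.5 3.0 4.8
   vertex 1.0 0.7 4.3
  endloop
 endfacet
 facet normal 0.002 -0.994 0.105
  outer loop
   vertex 5.0 0.4 1.4
   vertex 1.0 0.7 4.3
   vertex 2.2 0.3 0.5
  endloop
 endfacet
 facet normal 0.395 0.223 -0.891
  outer loop
   vertex 5.0 0.4 1.4
   vertex 0.6 4.6 0.5
   vertex 5.0 2.4 1.9
  endloop
 endfacet
 facet normal 0.300 0.112 -0.947
  outer loop
   vertex 5.0 0.4 1.4
   vertex 2.2 0.3 0.5
   vertex 0.6 4.6 0.5
  endloop
 endfacet
 facet normal 0.472 0.467 -0.748
  outer loop
   vertex 2.9 5.0 2.2
   vertex 5.0 2.4 1.9
   vertex 0.6 4.6 0.5
  endloop
 endfacet
 facet normal -0.323 0.920 0.221
  outer loop
   vertex 2.9 5.0 2.2
   vertex 0.6 4.6 0.5
   vertex 0.2 4.1 2.0
  endloop
 endfacet
 facet normal 0.780 0.626 0.005
  outer loop
   vertex 3.7 4.0 4.3
   vertex 4.5 3.0 4.8
   vertex 5.0 2.4 1.9
  endloop
 endfacet
 facet normal 0.778 0.628 0.003
  outer loop
   vertex 3.7 4.0 4.3
   vertex 5.0 2.4 1.9
   vertex 2.9 5.0 2.2
  endloop
 endfacet
 facet normal -0.307 0.809 0.502
  outer loop
   vertex 3.7 4.0 4.3
   vertex 2.9 5.0 2.2
   vertex 0.2 4.1 2.0
  endloop
 endfacet
 facet normal -0.494 0.404 0.770
  outer loop
   vertex 3.7 4.0 4.3
   vertex 0.2 4.1 2.0
   vertex 1.0 0.7 4.3
  endloop
 endfacet
 facet normal -0.287 0.235 0.929
  outer loop
   vertex 3.7 4.0 4.3
   vertex 1.0 0.7 4.3
   vertex 4.5 3.0 4.8
  endloop
 endfacet
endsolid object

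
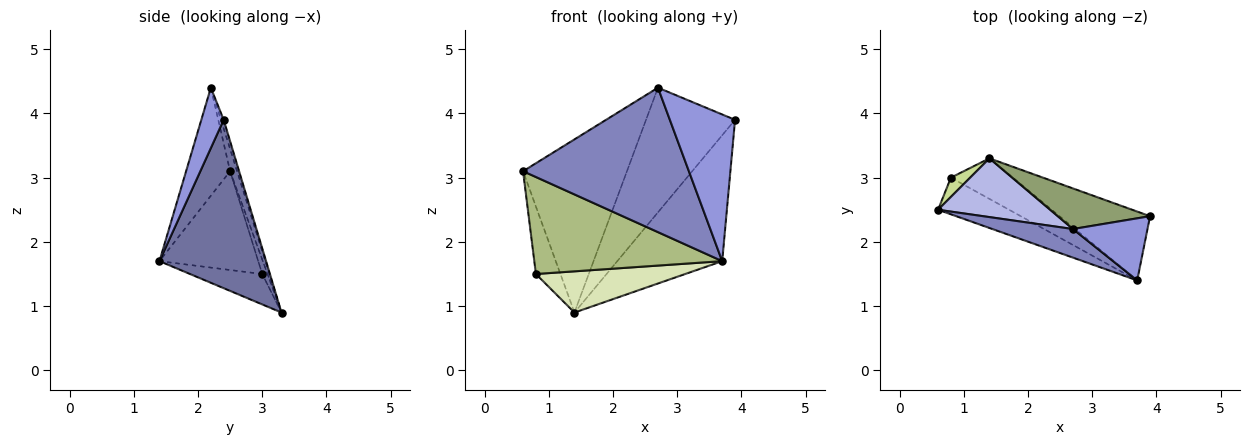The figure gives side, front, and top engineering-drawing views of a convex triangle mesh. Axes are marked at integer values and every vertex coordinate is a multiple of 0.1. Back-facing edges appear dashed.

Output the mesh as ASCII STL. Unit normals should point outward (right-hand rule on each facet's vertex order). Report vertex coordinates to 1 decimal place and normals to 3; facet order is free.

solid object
 facet normal 0.666 0.655 -0.358
  outer loop
   vertex 1.4 3.3 0.9
   vertex 3.9 2.4 3.9
   vertex 3.7 1.4 1.7
  endloop
 endfacet
 facet normal -0.252 -0.949 0.188
  outer loop
   vertex 2.7 2.2 4.4
   vertex 0.6 2.5 3.1
   vertex 3.7 1.4 1.7
  endloop
 endfacet
 facet normal 0.301 -0.878 0.372
  outer loop
   vertex 2.7 2.2 4.4
   vertex 3.7 1.4 1.7
   vertex 3.9 2.4 3.9
  endloop
 endfacet
 facet normal -0.063 0.945 0.321
  outer loop
   vertex 2.7 2.2 4.4
   vertex 1.4 3.3 0.9
   vertex 0.6 2.5 3.1
  endloop
 endfacet
 facet normal -0.029 0.950 0.310
  outer loop
   vertex 2.7 2.2 4.4
   vertex 3.9 2.4 3.9
   vertex 1.4 3.3 0.9
  endloop
 endfacet
 facet normal -0.441 -0.839 -0.317
  outer loop
   vertex 0.8 3.0 1.5
   vertex 3.7 1.4 1.7
   vertex 0.6 2.5 3.1
  endloop
 endfacet
 facet normal -0.202 0.942 0.269
  outer loop
   vertex 0.8 3.0 1.5
   vertex 0.6 2.5 3.1
   vertex 1.4 3.3 0.9
  endloop
 endfacet
 facet normal -0.326 -0.674 -0.663
  outer loop
   vertex 0.8 3.0 1.5
   vertex 1.4 3.3 0.9
   vertex 3.7 1.4 1.7
  endloop
 endfacet
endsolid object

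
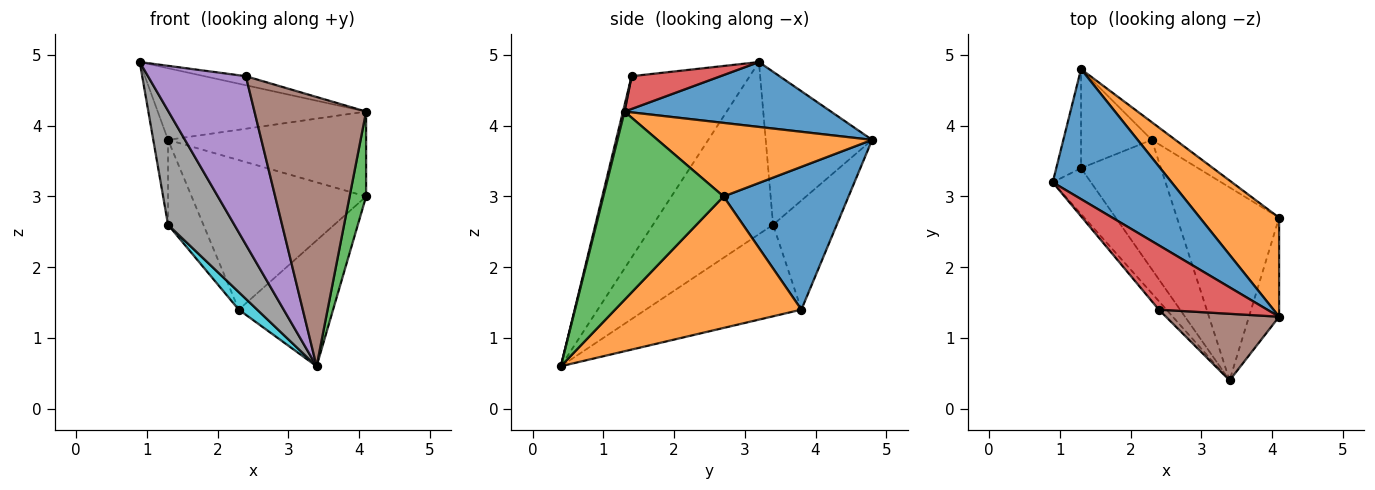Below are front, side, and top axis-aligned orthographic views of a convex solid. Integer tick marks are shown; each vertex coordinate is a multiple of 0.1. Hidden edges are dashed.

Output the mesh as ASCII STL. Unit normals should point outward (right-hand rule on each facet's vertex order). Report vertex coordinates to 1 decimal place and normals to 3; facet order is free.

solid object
 facet normal 0.431 0.435 0.790
  outer loop
   vertex 1.3 4.8 3.8
   vertex 0.9 3.2 4.9
   vertex 4.1 1.3 4.2
  endloop
 endfacet
 facet normal 0.576 0.532 0.621
  outer loop
   vertex 4.1 2.7 3.0
   vertex 1.3 4.8 3.8
   vertex 4.1 1.3 4.2
  endloop
 endfacet
 facet normal 0.978 -0.134 -0.157
  outer loop
   vertex 4.1 2.7 3.0
   vertex 4.1 1.3 4.2
   vertex 3.4 0.4 0.6
  endloop
 endfacet
 facet normal 0.287 0.134 0.949
  outer loop
   vertex 2.4 1.4 4.7
   vertex 4.1 1.3 4.2
   vertex 0.9 3.2 4.9
  endloop
 endfacet
 facet normal -0.770 -0.638 -0.032
  outer loop
   vertex 2.4 1.4 4.7
   vertex 0.9 3.2 4.9
   vertex 3.4 0.4 0.6
  endloop
 endfacet
 facet normal 0.014 -0.971 0.240
  outer loop
   vertex 2.4 1.4 4.7
   vertex 3.4 0.4 0.6
   vertex 4.1 1.3 4.2
  endloop
 endfacet
 facet normal -0.978 0.136 -0.158
  outer loop
   vertex 1.3 3.4 2.6
   vertex 0.9 3.2 4.9
   vertex 1.3 4.8 3.8
  endloop
 endfacet
 facet normal -0.859 -0.474 -0.191
  outer loop
   vertex 1.3 3.4 2.6
   vertex 3.4 0.4 0.6
   vertex 0.9 3.2 4.9
  endloop
 endfacet
 facet normal -0.761 0.423 -0.493
  outer loop
   vertex 2.3 3.8 1.4
   vertex 1.3 3.4 2.6
   vertex 1.3 4.8 3.8
  endloop
 endfacet
 facet normal -0.750 -0.089 -0.655
  outer loop
   vertex 2.3 3.8 1.4
   vertex 3.4 0.4 0.6
   vertex 1.3 3.4 2.6
  endloop
 endfacet
 facet normal 0.580 0.809 -0.096
  outer loop
   vertex 2.3 3.8 1.4
   vertex 1.3 4.8 3.8
   vertex 4.1 2.7 3.0
  endloop
 endfacet
 facet normal 0.733 0.371 -0.570
  outer loop
   vertex 2.3 3.8 1.4
   vertex 4.1 2.7 3.0
   vertex 3.4 0.4 0.6
  endloop
 endfacet
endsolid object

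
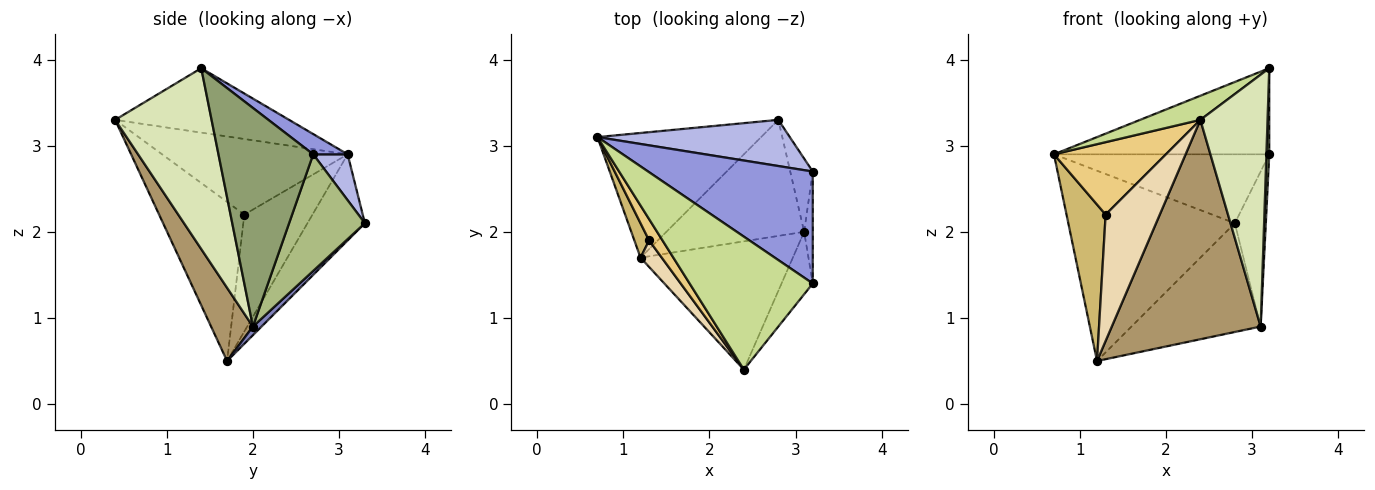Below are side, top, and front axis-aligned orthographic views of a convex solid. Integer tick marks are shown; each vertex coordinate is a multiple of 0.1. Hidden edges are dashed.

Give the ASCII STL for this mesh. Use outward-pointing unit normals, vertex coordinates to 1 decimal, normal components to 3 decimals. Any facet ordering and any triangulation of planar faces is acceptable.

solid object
 facet normal -0.277 0.804 -0.527
  outer loop
   vertex 1.2 1.7 0.5
   vertex 0.7 3.1 2.9
   vertex 2.8 3.3 2.1
  endloop
 endfacet
 facet normal 0.046 0.683 -0.729
  outer loop
   vertex 3.1 2.0 0.9
   vertex 1.2 1.7 0.5
   vertex 2.8 3.3 2.1
  endloop
 endfacet
 facet normal 0.097 0.607 0.789
  outer loop
   vertex 3.2 2.7 2.9
   vertex 0.7 3.1 2.9
   vertex 3.2 1.4 3.9
  endloop
 endfacet
 facet normal 0.132 0.824 0.552
  outer loop
   vertex 3.2 2.7 2.9
   vertex 2.8 3.3 2.1
   vertex 0.7 3.1 2.9
  endloop
 endfacet
 facet normal 0.999 -0.030 -0.039
  outer loop
   vertex 3.2 2.7 2.9
   vertex 3.2 1.4 3.9
   vertex 3.1 2.0 0.9
  endloop
 endfacet
 facet normal 0.911 0.373 -0.176
  outer loop
   vertex 3.2 2.7 2.9
   vertex 3.1 2.0 0.9
   vertex 2.8 3.3 2.1
  endloop
 endfacet
 facet normal -0.458 -0.159 0.875
  outer loop
   vertex 2.4 0.4 3.3
   vertex 3.2 1.4 3.9
   vertex 0.7 3.1 2.9
  endloop
 endfacet
 facet normal 0.812 -0.566 -0.140
  outer loop
   vertex 2.4 0.4 3.3
   vertex 3.1 2.0 0.9
   vertex 3.2 1.4 3.9
  endloop
 endfacet
 facet normal 0.236 -0.839 -0.491
  outer loop
   vertex 2.4 0.4 3.3
   vertex 1.2 1.7 0.5
   vertex 3.1 2.0 0.9
  endloop
 endfacet
 facet normal -0.862 -0.495 0.109
  outer loop
   vertex 1.3 1.9 2.2
   vertex 0.7 3.1 2.9
   vertex 1.2 1.7 0.5
  endloop
 endfacet
 facet normal -0.847 -0.511 0.150
  outer loop
   vertex 1.3 1.9 2.2
   vertex 2.4 0.4 3.3
   vertex 0.7 3.1 2.9
  endloop
 endfacet
 facet normal -0.839 -0.533 0.112
  outer loop
   vertex 1.3 1.9 2.2
   vertex 1.2 1.7 0.5
   vertex 2.4 0.4 3.3
  endloop
 endfacet
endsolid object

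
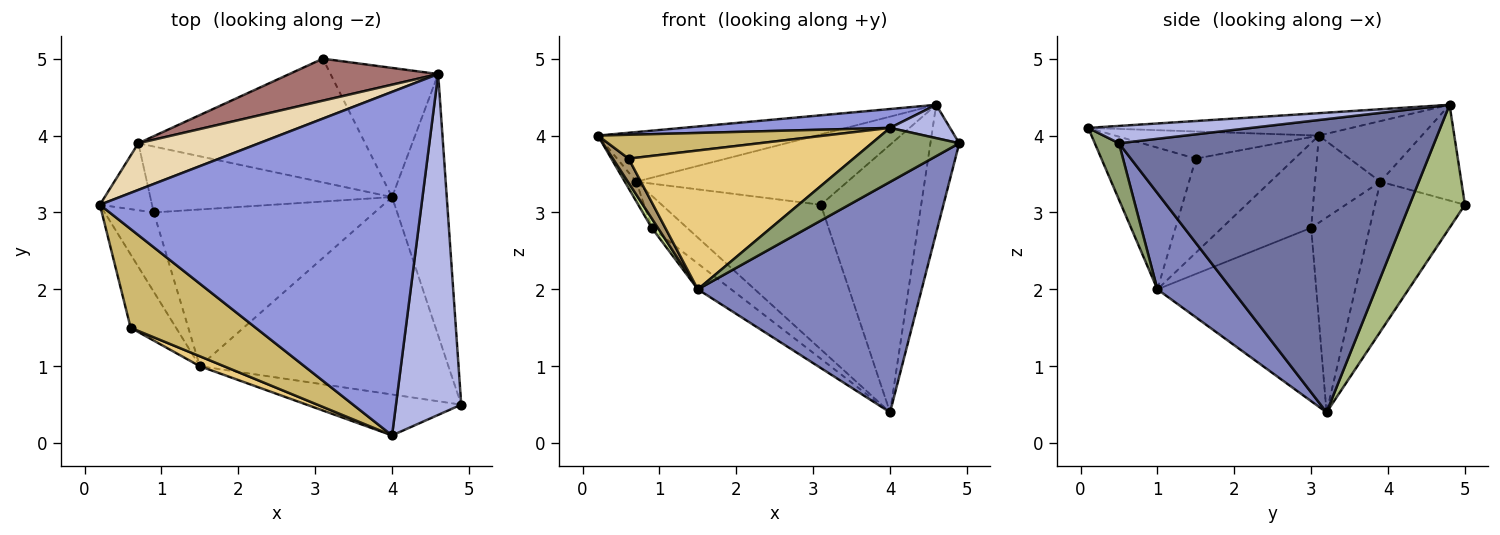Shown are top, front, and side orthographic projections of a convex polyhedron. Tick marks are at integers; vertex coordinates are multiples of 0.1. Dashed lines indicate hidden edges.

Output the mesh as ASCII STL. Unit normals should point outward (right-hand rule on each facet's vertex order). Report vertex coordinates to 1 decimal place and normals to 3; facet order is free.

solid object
 facet normal 0.979 0.090 -0.183
  outer loop
   vertex 4.0 3.2 0.4
   vertex 4.6 4.8 4.4
   vertex 4.9 0.5 3.9
  endloop
 endfacet
 facet normal 0.244 -0.736 -0.631
  outer loop
   vertex 1.5 1.0 2.0
   vertex 4.0 3.2 0.4
   vertex 4.9 0.5 3.9
  endloop
 endfacet
 facet normal -0.069 -0.055 0.996
  outer loop
   vertex 4.0 0.1 4.1
   vertex 4.6 4.8 4.4
   vertex 0.2 3.1 4.0
  endloop
 endfacet
 facet normal 0.256 -0.094 0.962
  outer loop
   vertex 4.0 0.1 4.1
   vertex 4.9 0.5 3.9
   vertex 4.6 4.8 4.4
  endloop
 endfacet
 facet normal 0.215 -0.779 -0.590
  outer loop
   vertex 4.0 0.1 4.1
   vertex 1.5 1.0 2.0
   vertex 4.9 0.5 3.9
  endloop
 endfacet
 facet normal 0.445 0.806 -0.389
  outer loop
   vertex 3.1 5.0 3.1
   vertex 4.6 4.8 4.4
   vertex 4.0 3.2 0.4
  endloop
 endfacet
 facet normal -0.864 -0.060 -0.499
  outer loop
   vertex 0.9 3.0 2.8
   vertex 1.5 1.0 2.0
   vertex 0.2 3.1 4.0
  endloop
 endfacet
 facet normal -0.612 0.128 -0.780
  outer loop
   vertex 0.9 3.0 2.8
   vertex 4.0 3.2 0.4
   vertex 1.5 1.0 2.0
  endloop
 endfacet
 facet normal -0.891 -0.142 -0.430
  outer loop
   vertex 0.6 1.5 3.7
   vertex 0.2 3.1 4.0
   vertex 1.5 1.0 2.0
  endloop
 endfacet
 facet normal -0.207 -0.230 0.951
  outer loop
   vertex 0.6 1.5 3.7
   vertex 4.0 0.1 4.1
   vertex 0.2 3.1 4.0
  endloop
 endfacet
 facet normal -0.387 -0.920 0.066
  outer loop
   vertex 0.6 1.5 3.7
   vertex 1.5 1.0 2.0
   vertex 4.0 0.1 4.1
  endloop
 endfacet
 facet normal -0.325 0.689 0.648
  outer loop
   vertex 0.7 3.9 3.4
   vertex 0.2 3.1 4.0
   vertex 4.6 4.8 4.4
  endloop
 endfacet
 facet normal -0.313 0.816 0.487
  outer loop
   vertex 0.7 3.9 3.4
   vertex 4.6 4.8 4.4
   vertex 3.1 5.0 3.1
  endloop
 endfacet
 facet normal -0.849 0.150 -0.507
  outer loop
   vertex 0.7 3.9 3.4
   vertex 0.9 3.0 2.8
   vertex 0.2 3.1 4.0
  endloop
 endfacet
 facet normal -0.395 0.698 -0.597
  outer loop
   vertex 0.7 3.9 3.4
   vertex 3.1 5.0 3.1
   vertex 4.0 3.2 0.4
  endloop
 endfacet
 facet normal -0.587 0.355 -0.728
  outer loop
   vertex 0.7 3.9 3.4
   vertex 4.0 3.2 0.4
   vertex 0.9 3.0 2.8
  endloop
 endfacet
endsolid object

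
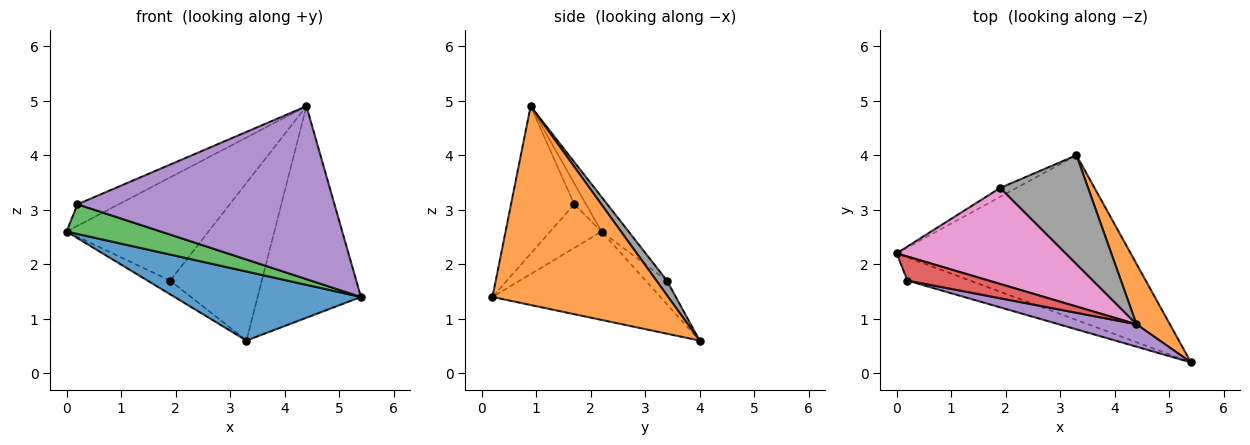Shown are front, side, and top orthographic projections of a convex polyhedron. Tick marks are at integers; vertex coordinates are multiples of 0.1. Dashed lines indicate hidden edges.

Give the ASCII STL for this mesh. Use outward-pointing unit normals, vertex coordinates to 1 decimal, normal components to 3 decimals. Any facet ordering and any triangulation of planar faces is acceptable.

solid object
 facet normal -0.329 -0.365 -0.871
  outer loop
   vertex 3.3 4.0 0.6
   vertex 5.4 0.2 1.4
   vertex 0.0 2.2 2.6
  endloop
 endfacet
 facet normal 0.853 0.502 0.143
  outer loop
   vertex 4.4 0.9 4.9
   vertex 5.4 0.2 1.4
   vertex 3.3 4.0 0.6
  endloop
 endfacet
 facet normal -0.394 -0.724 -0.566
  outer loop
   vertex 0.2 1.7 3.1
   vertex 0.0 2.2 2.6
   vertex 5.4 0.2 1.4
  endloop
 endfacet
 facet normal -0.188 0.656 0.731
  outer loop
   vertex 0.2 1.7 3.1
   vertex 4.4 0.9 4.9
   vertex 0.0 2.2 2.6
  endloop
 endfacet
 facet normal -0.237 -0.963 0.125
  outer loop
   vertex 0.2 1.7 3.1
   vertex 5.4 0.2 1.4
   vertex 4.4 0.9 4.9
  endloop
 endfacet
 facet normal -0.619 0.658 -0.428
  outer loop
   vertex 1.9 3.4 1.7
   vertex 3.3 4.0 0.6
   vertex 0.0 2.2 2.6
  endloop
 endfacet
 facet normal -0.138 0.725 0.675
  outer loop
   vertex 1.9 3.4 1.7
   vertex 0.0 2.2 2.6
   vertex 4.4 0.9 4.9
  endloop
 endfacet
 facet normal 0.094 0.819 0.566
  outer loop
   vertex 1.9 3.4 1.7
   vertex 4.4 0.9 4.9
   vertex 3.3 4.0 0.6
  endloop
 endfacet
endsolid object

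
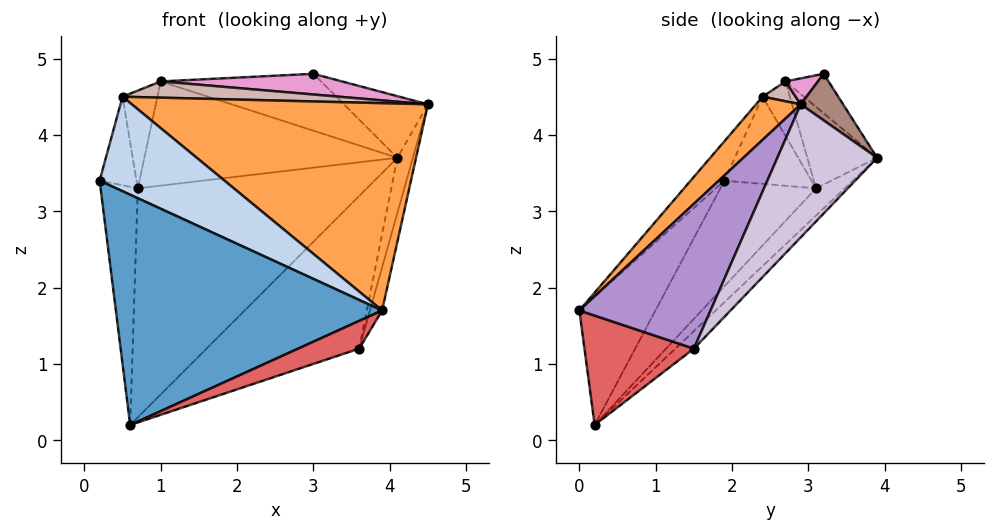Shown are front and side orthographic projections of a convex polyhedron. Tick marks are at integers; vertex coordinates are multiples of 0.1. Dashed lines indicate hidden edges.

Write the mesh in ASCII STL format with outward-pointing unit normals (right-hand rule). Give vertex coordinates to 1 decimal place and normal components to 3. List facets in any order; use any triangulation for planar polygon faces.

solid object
 facet normal -0.248 -0.868 0.430
  outer loop
   vertex 0.6 0.2 0.2
   vertex 3.9 0.0 1.7
   vertex 0.2 1.9 3.4
  endloop
 endfacet
 facet normal -0.233 -0.860 0.454
  outer loop
   vertex 0.5 2.4 4.5
   vertex 0.2 1.9 3.4
   vertex 3.9 0.0 1.7
  endloop
 endfacet
 facet normal 0.104 -0.689 0.717
  outer loop
   vertex 0.5 2.4 4.5
   vertex 3.9 0.0 1.7
   vertex 4.5 2.9 4.4
  endloop
 endfacet
 facet normal -0.890 0.346 -0.295
  outer loop
   vertex 0.7 3.1 3.3
   vertex 0.6 0.2 0.2
   vertex 0.2 1.9 3.4
  endloop
 endfacet
 facet normal -0.092 0.729 -0.679
  outer loop
   vertex 0.7 3.1 3.3
   vertex 4.1 3.9 3.7
   vertex 0.6 0.2 0.2
  endloop
 endfacet
 facet normal -0.918 0.389 0.074
  outer loop
   vertex 0.7 3.1 3.3
   vertex 0.2 1.9 3.4
   vertex 0.5 2.4 4.5
  endloop
 endfacet
 facet normal 0.393 -0.219 -0.893
  outer loop
   vertex 3.6 1.5 1.2
   vertex 3.9 0.0 1.7
   vertex 0.6 0.2 0.2
  endloop
 endfacet
 facet normal -0.088 0.727 -0.681
  outer loop
   vertex 3.6 1.5 1.2
   vertex 0.6 0.2 0.2
   vertex 4.1 3.9 3.7
  endloop
 endfacet
 facet normal 0.948 0.088 -0.305
  outer loop
   vertex 3.6 1.5 1.2
   vertex 4.5 2.9 4.4
   vertex 3.9 0.0 1.7
  endloop
 endfacet
 facet normal 0.934 0.145 -0.326
  outer loop
   vertex 3.6 1.5 1.2
   vertex 4.1 3.9 3.7
   vertex 4.5 2.9 4.4
  endloop
 endfacet
 facet normal 0.315 0.626 0.714
  outer loop
   vertex 3.0 3.2 4.8
   vertex 4.5 2.9 4.4
   vertex 4.1 3.9 3.7
  endloop
 endfacet
 facet normal 0.101 -0.663 0.741
  outer loop
   vertex 1.0 2.7 4.7
   vertex 0.5 2.4 4.5
   vertex 4.5 2.9 4.4
  endloop
 endfacet
 facet normal 0.102 -0.572 0.814
  outer loop
   vertex 1.0 2.7 4.7
   vertex 4.5 2.9 4.4
   vertex 3.0 3.2 4.8
  endloop
 endfacet
 facet normal -0.580 0.742 0.336
  outer loop
   vertex 1.0 2.7 4.7
   vertex 0.7 3.1 3.3
   vertex 0.5 2.4 4.5
  endloop
 endfacet
 facet normal -0.252 0.915 0.315
  outer loop
   vertex 1.0 2.7 4.7
   vertex 4.1 3.9 3.7
   vertex 0.7 3.1 3.3
  endloop
 endfacet
 facet normal -0.244 0.910 0.335
  outer loop
   vertex 1.0 2.7 4.7
   vertex 3.0 3.2 4.8
   vertex 4.1 3.9 3.7
  endloop
 endfacet
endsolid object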